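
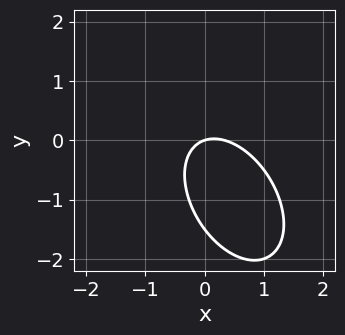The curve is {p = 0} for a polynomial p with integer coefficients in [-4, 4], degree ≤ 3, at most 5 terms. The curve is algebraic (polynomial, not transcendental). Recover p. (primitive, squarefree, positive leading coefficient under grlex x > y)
3*x^2 + 2*x*y + 2*y^2 - x + 3*y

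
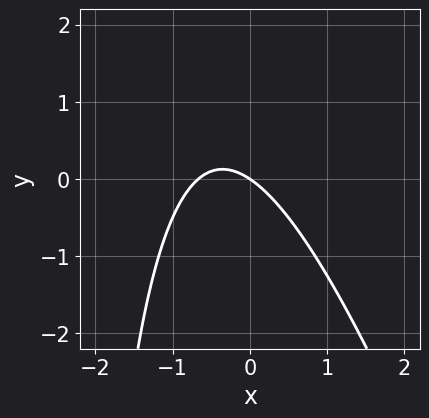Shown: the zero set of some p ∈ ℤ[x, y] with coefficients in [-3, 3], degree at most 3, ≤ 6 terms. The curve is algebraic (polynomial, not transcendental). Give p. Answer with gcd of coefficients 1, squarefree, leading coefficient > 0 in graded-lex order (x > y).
(a) deg p = 2. No degree-1 curve has this shape.
(b) Against the integer gridlines: one y-axis crossing is at y = 0; it crosses the x-axis at the gridline x = 0.
(c) Together with the visible shape, these determine p as stated.

3*x^2 + x*y + 2*x + 3*y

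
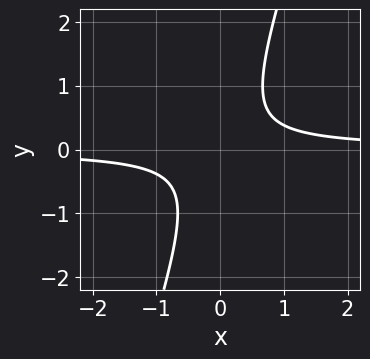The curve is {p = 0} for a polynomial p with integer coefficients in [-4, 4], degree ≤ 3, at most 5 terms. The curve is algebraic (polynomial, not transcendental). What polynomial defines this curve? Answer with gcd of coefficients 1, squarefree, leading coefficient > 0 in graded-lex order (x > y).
3*x*y - y^2 - 1

1. deg p = 2.
2. Reading off the gridlines: it misses every integer gridline on the x-axis; it misses every integer gridline on the y-axis.
3. Assembling these constraints gives the stated polynomial.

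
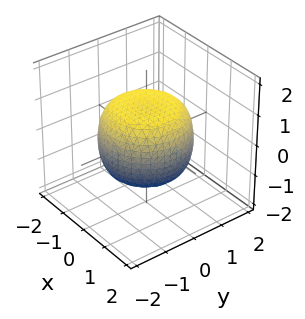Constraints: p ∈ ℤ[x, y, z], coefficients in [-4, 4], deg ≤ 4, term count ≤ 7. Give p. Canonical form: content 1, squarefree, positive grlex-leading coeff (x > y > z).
Degree: a generic line meets the surface in up to 4 points, so deg p = 4.
Symmetry: the z-axis is an axis of rotation, so x and y enter only as x² + y².
Checking where it meets the axes: a circular section at z = 0 has radius between 1 and 2; the z-axis gridline crossings are at z ∈ {-1, 1}.
Fitting integer coefficients to these (and the overall shape) gives p.

2*x^4 + 4*x^2*y^2 + 2*y^4 - 2*x^2 - 2*y^2 + 3*z^2 - 3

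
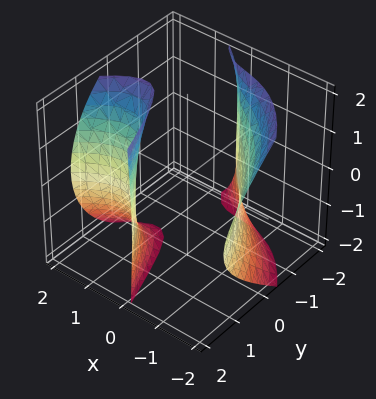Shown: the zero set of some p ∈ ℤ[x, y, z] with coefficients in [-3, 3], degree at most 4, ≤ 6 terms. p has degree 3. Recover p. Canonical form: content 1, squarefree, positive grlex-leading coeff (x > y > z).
x^3 - x*z^2 - 3*x*y - y^2 + 3

1. There are 2 components. Treating them together as one polynomial.
2. Degree: a generic line meets the surface in up to 3 points, so deg p = 3.
3. Against the integer gridlines: it misses every integer gridline on the z-axis.
4. Fitting integer coefficients to these (and the overall shape) gives p.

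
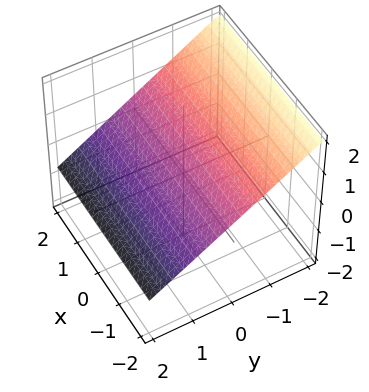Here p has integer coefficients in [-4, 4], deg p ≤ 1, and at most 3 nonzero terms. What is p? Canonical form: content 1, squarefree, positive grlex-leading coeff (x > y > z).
2*y + 3*z - 2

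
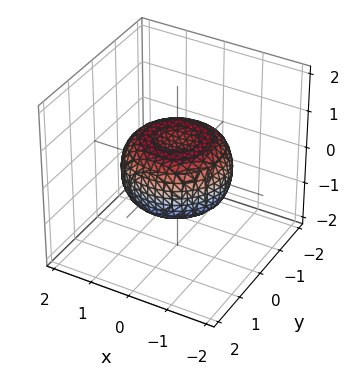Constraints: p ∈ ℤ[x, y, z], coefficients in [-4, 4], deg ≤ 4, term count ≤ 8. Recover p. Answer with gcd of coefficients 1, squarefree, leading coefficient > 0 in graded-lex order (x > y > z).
(a) The degree is 4 — the shape is more complex than any degree-3 surface.
(b) Symmetries: rotational symmetry about the z-axis ⇒ p depends on x, y only through x² + y².
(c) Against the integer gridlines: a circular section at z = 0 has radius between 1 and 2.
(d) Putting this together gives p.

x^4 + 2*x^2*y^2 + y^4 - x^2 - y^2 + 2*z^2 - 1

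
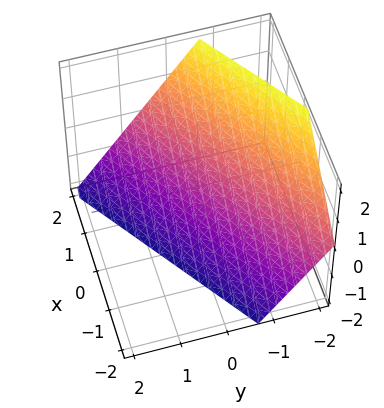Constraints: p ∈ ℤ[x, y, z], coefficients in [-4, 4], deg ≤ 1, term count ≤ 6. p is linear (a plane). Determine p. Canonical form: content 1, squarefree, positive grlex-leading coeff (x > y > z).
2*x - 3*y - 2*z - 2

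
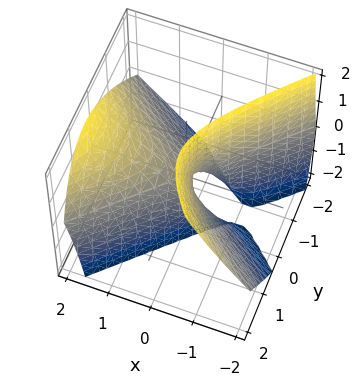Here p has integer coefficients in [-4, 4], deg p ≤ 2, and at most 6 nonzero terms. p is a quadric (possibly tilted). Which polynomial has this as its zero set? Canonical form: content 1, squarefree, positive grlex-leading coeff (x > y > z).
(a) The degree is 2 — the shape is more complex than any degree-1 surface.
(b) Reading off the gridlines: it meets the z-axis at z = 0 (among the integer gridlines); it crosses the y-axis at the gridline y = 0.
(c) Fitting integer coefficients to these (and the overall shape) gives p.

3*x^2 - 3*x*z - 3*y^2 + 2*y*z - z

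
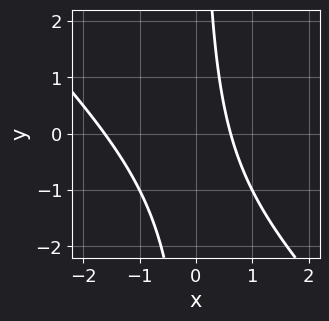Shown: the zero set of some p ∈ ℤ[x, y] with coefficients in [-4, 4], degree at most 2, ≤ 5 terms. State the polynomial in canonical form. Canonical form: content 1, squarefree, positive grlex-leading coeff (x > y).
x^2 + x*y + x - 1

Degree: no degree-1 curve has this shape, so deg p = 2.
Against the integer gridlines: no y-intercept at any integer in the box.
Assembling these constraints gives the stated polynomial.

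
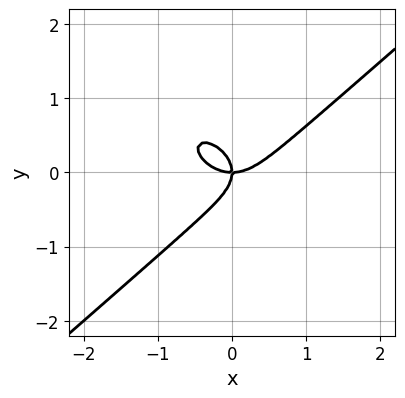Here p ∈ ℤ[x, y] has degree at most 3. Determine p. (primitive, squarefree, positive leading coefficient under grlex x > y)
2*x^3 - 3*y^3 - 2*x*y

1. deg p = 3. No degree-2 curve has this shape.
2. From the axis intercepts and sections: one x-axis crossing is at x = 0; it meets the y-axis at y = 0 (among the integer gridlines).
3. Matching integer coefficients to the picture gives p.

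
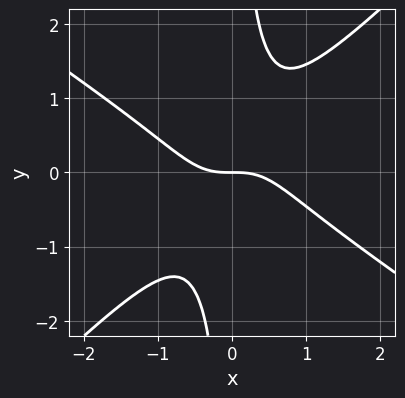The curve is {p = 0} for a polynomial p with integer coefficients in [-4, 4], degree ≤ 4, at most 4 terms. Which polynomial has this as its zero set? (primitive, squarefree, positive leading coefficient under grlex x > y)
1. The degree is 3 — a generic line meets the curve in up to 3 points.
2. From the axis intercepts and sections: it crosses the y-axis at the gridline y = 0; one x-axis crossing is at x = 0.
3. Fitting integer coefficients to these (and the overall shape) gives p.

2*x^3 + x^2*y - 3*x*y^2 + 2*y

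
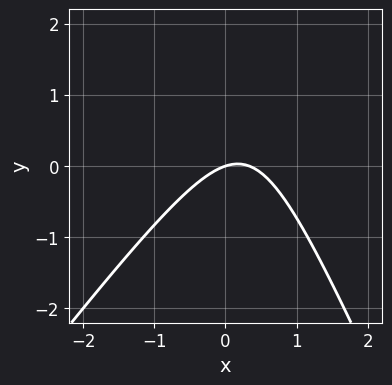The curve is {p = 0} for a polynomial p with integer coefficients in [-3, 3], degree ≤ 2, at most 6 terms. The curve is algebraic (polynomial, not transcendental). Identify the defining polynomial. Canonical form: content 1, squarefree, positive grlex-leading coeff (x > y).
3*x^2 - x*y - y^2 - x + 3*y

deg p = 2. No degree-1 curve has this shape.
Checking where it meets the axes: it meets the y-axis at y = 0 (among the integer gridlines); one x-axis crossing is at x = 0.
The integer polynomial consistent with all of this is the stated p.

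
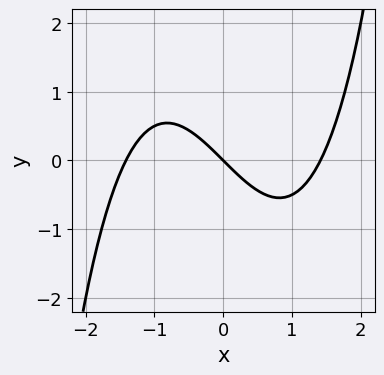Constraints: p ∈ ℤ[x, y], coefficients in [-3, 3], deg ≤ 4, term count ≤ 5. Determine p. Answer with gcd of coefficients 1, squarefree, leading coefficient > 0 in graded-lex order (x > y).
x^3 - 2*x - 2*y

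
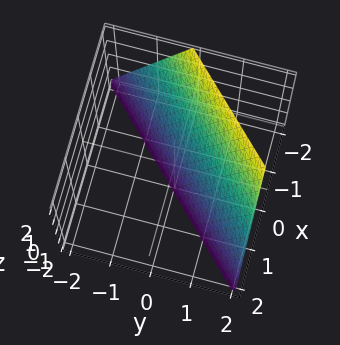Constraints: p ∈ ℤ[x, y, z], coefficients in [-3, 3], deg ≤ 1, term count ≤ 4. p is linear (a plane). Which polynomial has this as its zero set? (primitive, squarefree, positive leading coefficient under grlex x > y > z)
First, deg p = 1. Every cross-section is a straight line — this is a plane.
Next, reading off the gridlines: one z-axis crossing is at z = -2; one x-axis crossing is at x = -1.
Finally, the integer polynomial consistent with all of this is the stated p. Check: (0, 1, 0) on the y-axis lies on the surface, and p(0, 1, 0) = 0. ✓

2*x - 2*y + z + 2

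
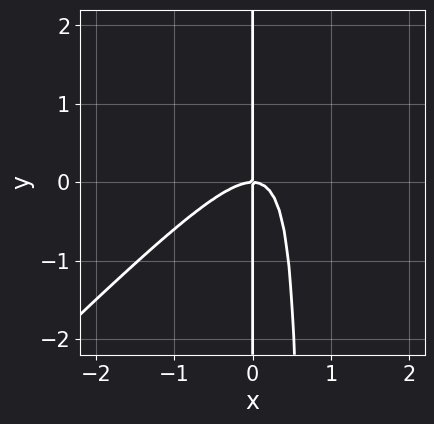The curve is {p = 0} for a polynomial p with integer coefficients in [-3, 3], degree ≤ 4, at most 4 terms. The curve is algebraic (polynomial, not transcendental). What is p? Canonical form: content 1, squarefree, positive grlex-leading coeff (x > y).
First, degree: no degree-2 curve has this shape, so deg p = 3.
Then, checking where it meets the axes: one x-axis crossing is at x = 0; every point of the y-axis in the box is on the curve.
Finally, assembling these constraints gives the stated polynomial.

3*x^3 - 3*x^2*y + 2*x*y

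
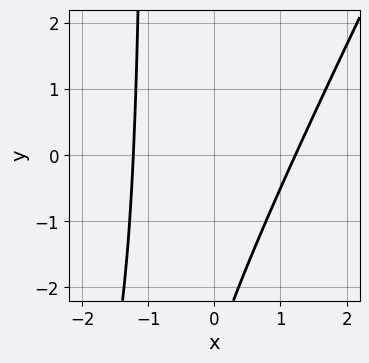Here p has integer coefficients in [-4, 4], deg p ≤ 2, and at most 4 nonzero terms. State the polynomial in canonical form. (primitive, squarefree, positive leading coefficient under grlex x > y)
(a) Degree: a generic line meets the curve in up to 2 points, so deg p = 2.
(b) Reading off the gridlines: it misses every integer gridline on the y-axis.
(c) These observations pin down the coefficients.

2*x^2 - x*y - y - 3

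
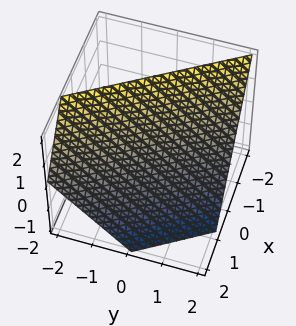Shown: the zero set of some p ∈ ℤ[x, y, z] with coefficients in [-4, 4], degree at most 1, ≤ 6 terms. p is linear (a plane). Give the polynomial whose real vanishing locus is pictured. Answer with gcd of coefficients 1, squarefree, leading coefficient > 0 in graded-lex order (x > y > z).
(a) deg p = 1. The surface is flat (a plane).
(b) Against the integer gridlines: it crosses the z-axis at the gridline z = 1; one y-axis crossing is at y = 1.
(c) Assembling these constraints gives the stated polynomial.

3*x + 2*y + 2*z - 2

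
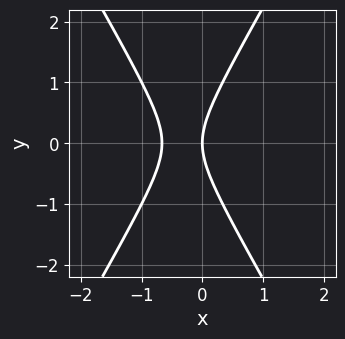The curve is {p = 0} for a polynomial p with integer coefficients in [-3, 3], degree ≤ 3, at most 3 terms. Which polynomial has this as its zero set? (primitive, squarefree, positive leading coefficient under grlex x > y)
(a) Degree: no degree-1 curve has this shape, so deg p = 2.
(b) Symmetries: the y ↦ −y reflection is a symmetry, so y appears only in even powers.
(c) From the axis intercepts and sections: one y-axis crossing is at y = 0; it meets the x-axis at x = 0 (among the integer gridlines).
(d) Solving for integer coefficients yields p as stated.

3*x^2 - y^2 + 2*x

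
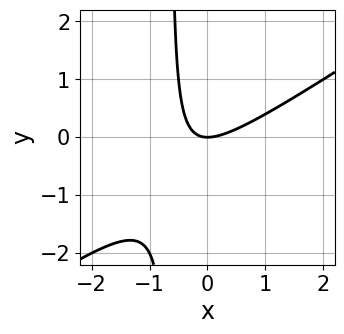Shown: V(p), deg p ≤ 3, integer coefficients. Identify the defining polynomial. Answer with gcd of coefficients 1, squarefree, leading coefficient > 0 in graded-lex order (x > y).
2*x^2 - 3*x*y - 2*y

1. The degree is 2 — the shape is more complex than any degree-1 curve.
2. Against the integer gridlines: one x-axis crossing is at x = 0; it crosses the y-axis at the gridline y = 0.
3. Assembling these constraints gives the stated polynomial.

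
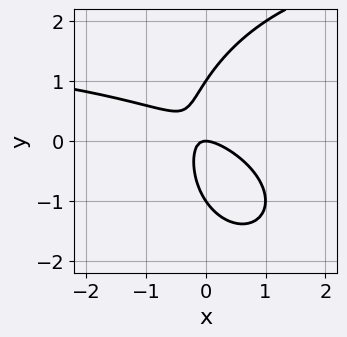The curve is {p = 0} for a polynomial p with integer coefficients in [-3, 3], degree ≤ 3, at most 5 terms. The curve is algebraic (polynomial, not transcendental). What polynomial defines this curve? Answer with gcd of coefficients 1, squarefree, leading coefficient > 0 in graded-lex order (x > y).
Degree: a generic line meets the curve in up to 3 points, so deg p = 3.
Reading off the gridlines: among the integer gridlines, it crosses the y-axis at y ∈ {-1, 0, 1}; it crosses the x-axis at the gridline x = 0.
Together with the visible shape, these determine p as stated.

x^2*y + y^3 - 2*x^2 - 3*x*y - y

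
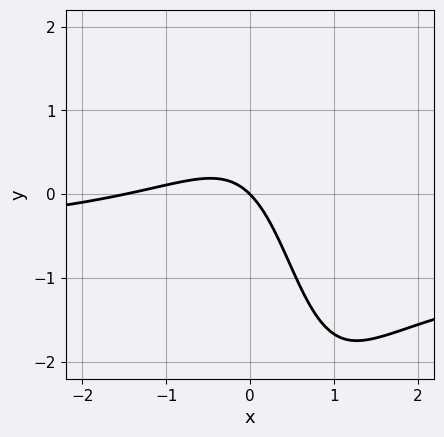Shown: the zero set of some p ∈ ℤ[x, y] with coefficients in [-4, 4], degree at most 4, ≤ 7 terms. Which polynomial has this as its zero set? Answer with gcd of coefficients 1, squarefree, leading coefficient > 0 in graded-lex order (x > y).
1. Degree: no degree-2 curve has this shape, so deg p = 3.
2. Checking where it meets the axes: one x-axis crossing is at x = 0; it meets the y-axis at y = 0 (among the integer gridlines).
3. Putting this together gives p.

3*x^2*y + 2*x^2 - 3*x*y + 3*x + 3*y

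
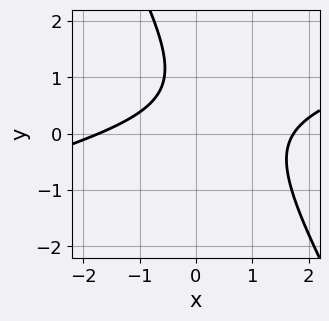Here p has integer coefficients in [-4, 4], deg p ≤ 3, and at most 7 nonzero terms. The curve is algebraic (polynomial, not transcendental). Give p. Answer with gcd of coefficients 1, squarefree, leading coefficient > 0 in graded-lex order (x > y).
Degree: the shape is more complex than any degree-1 curve, so deg p = 2.
Checking where it meets the axes: no y-intercept at any integer in the box.
Putting this together gives p.

x^2 - 3*x*y - 2*y^2 + 3*y - 3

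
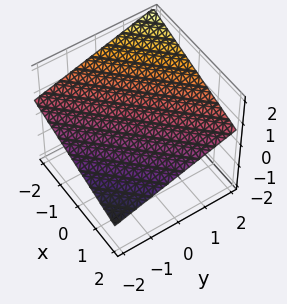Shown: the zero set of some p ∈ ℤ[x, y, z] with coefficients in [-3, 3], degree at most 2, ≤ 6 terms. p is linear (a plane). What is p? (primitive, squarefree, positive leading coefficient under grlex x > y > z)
(a) The degree is 1 — the surface is flat (a plane).
(b) From the visible intercepts: one x-axis crossing is at x = 2; it meets the y-axis at y = -2 (among the integer gridlines).
(c) Putting this together gives p.

x - y + 3*z - 2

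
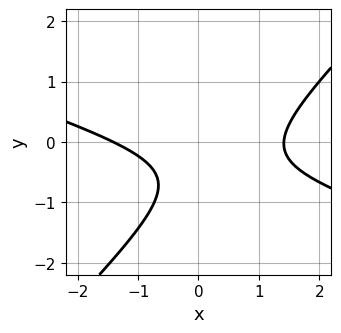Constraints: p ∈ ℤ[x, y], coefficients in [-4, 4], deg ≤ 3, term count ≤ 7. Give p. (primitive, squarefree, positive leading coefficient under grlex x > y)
x^2 + 2*x*y - 3*y^2 - 3*y - 2

(a) Degree: the shape is more complex than any degree-1 curve, so deg p = 2.
(b) Reading off the gridlines: the curve avoids every integer y-axis point in the box.
(c) Matching integer coefficients to the picture gives p.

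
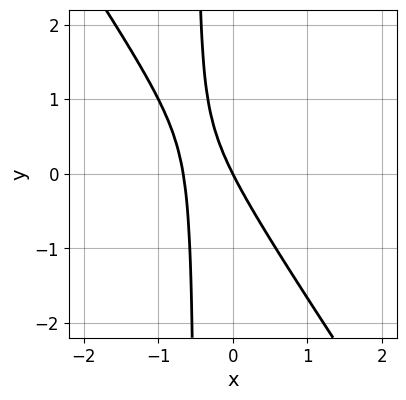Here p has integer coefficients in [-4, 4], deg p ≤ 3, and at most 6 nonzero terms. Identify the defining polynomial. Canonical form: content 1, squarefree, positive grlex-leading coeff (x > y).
First, deg p = 2. The shape is more complex than any degree-1 curve.
Next, checking where it meets the axes: it crosses the x-axis at the gridline x = 0; it meets the y-axis at y = 0 (among the integer gridlines).
Finally, fitting integer coefficients to these (and the overall shape) gives p.

3*x^2 + 2*x*y + 2*x + y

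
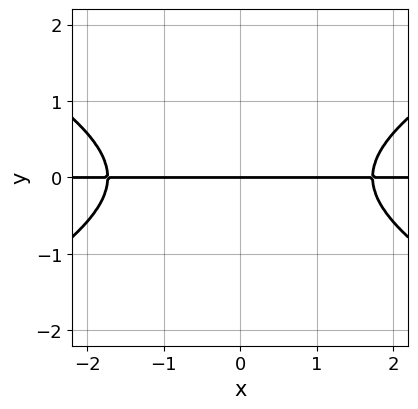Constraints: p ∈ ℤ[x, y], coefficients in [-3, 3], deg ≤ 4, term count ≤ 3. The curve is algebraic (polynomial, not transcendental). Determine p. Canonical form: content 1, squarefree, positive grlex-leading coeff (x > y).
x^2*y - 3*y^3 - 3*y

The degree is 3 — no degree-2 curve has this shape.
Symmetries: the x ↦ −x reflection is a symmetry, so x appears only in even powers.
Observable constraints: every point of the x-axis in the box is on the curve; one y-axis crossing is at y = 0.
Putting this together gives p.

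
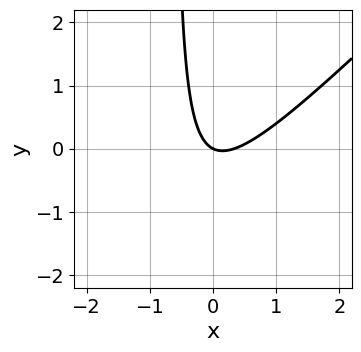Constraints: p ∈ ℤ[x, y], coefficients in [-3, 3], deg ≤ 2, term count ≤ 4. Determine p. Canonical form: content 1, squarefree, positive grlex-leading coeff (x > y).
1. Degree: a generic line meets the curve in up to 2 points, so deg p = 2.
2. Reading off the gridlines: it meets the x-axis at x = 0 (among the integer gridlines); it crosses the y-axis at the gridline y = 0.
3. Putting this together gives p.

3*x^2 - 3*x*y - x - 2*y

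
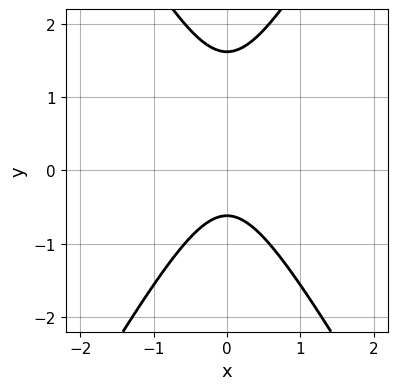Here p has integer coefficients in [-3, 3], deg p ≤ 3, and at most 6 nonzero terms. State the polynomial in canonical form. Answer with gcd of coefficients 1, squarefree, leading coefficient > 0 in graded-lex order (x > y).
3*x^2 - y^2 + y + 1

deg p = 2.
Symmetries: mirror symmetry x ↦ −x ⇒ only even powers of x.
From the axis intercepts and sections: no x-intercept at any integer in the box.
Solving for integer coefficients yields p as stated.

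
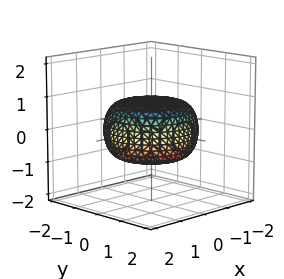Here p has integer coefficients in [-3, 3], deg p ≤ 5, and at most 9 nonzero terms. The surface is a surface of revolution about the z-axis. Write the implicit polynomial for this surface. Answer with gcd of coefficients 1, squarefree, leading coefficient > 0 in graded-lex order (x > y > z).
x^4 + 2*x^2*y^2 + y^4 - x^2 - y^2 + 3*z^2 - 2

First, the degree is 4 — a generic line meets the surface in up to 4 points.
Then, symmetry: every cross-section ⟂ z is a circle, so x, y appear only via x² + y².
Then, against the integer gridlines: a circular section at z = 0 has radius between 1 and 2.
Finally, together with the visible shape, these determine p as stated.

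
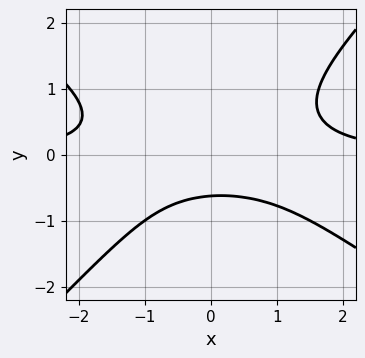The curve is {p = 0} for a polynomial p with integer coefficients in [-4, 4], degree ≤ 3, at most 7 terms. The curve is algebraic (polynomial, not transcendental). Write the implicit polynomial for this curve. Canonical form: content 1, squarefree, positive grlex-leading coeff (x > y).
First, the degree is 3 — the shape is more complex than any degree-2 curve.
Then, from the visible intercepts: it misses every integer gridline on the x-axis.
Finally, solving for integer coefficients yields p as stated.

2*x^2*y + x*y^2 - 3*y^3 - 2*y - 2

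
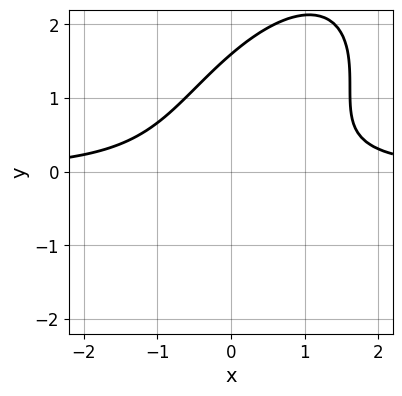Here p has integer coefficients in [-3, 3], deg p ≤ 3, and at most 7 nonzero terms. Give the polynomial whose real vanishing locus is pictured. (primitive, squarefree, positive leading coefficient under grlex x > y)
3*x^2*y - 3*x*y^2 + 2*y^3 - 2*y^2 - 3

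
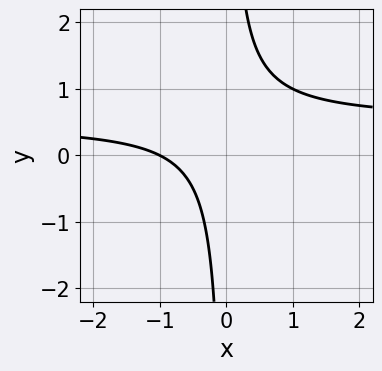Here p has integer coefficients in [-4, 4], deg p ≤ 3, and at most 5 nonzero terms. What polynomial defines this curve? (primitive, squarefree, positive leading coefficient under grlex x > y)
First, the degree is 2 — the shape is more complex than any degree-1 curve.
Then, observable constraints: the curve avoids every integer y-axis point in the box; it crosses the x-axis at the gridline x = -1.
Finally, fitting integer coefficients to these (and the overall shape) gives p.

2*x*y - x - 1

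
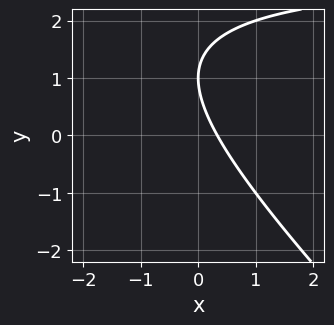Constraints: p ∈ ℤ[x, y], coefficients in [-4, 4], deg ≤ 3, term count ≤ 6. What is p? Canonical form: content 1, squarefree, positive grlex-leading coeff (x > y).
x*y + y^2 - 3*x - 2*y + 1

1. Degree: the shape is more complex than any degree-1 curve, so deg p = 2.
2. From the visible intercepts: one y-axis crossing is at y = 1.
3. Matching integer coefficients to the picture gives p.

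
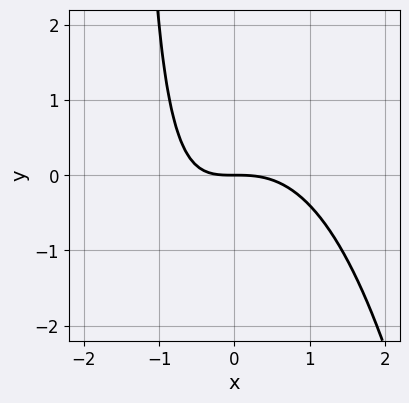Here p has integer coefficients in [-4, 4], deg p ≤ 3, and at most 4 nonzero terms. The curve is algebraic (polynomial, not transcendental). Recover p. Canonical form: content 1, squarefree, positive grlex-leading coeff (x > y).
2*x^3 + 2*x*y + 3*y

First, degree: a generic line meets the curve in up to 3 points, so deg p = 3.
Next, checking where it meets the axes: it crosses the x-axis at the gridline x = 0; it meets the y-axis at y = 0 (among the integer gridlines).
Finally, together with the visible shape, these determine p as stated.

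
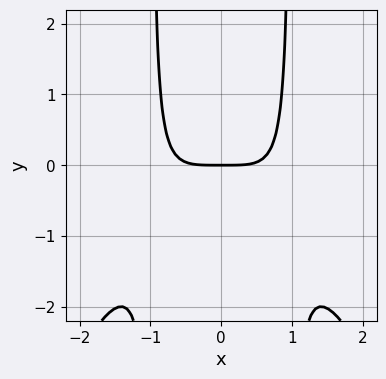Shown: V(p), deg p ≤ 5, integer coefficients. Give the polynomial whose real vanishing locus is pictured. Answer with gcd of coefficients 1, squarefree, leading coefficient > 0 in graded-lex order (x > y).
(a) The degree is 4 — a generic line meets the curve in up to 4 points.
(b) Symmetries: mirror symmetry x ↦ −x ⇒ only even powers of x.
(c) From the axis intercepts and sections: one x-axis crossing is at x = 0; one y-axis crossing is at y = 0.
(d) Solving for integer coefficients yields p as stated.

x^4 + 2*x^2*y - 2*y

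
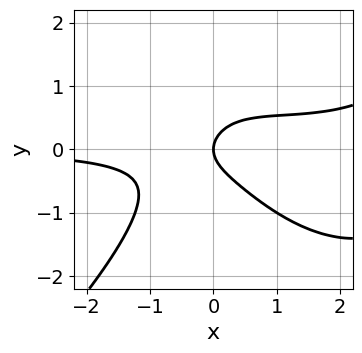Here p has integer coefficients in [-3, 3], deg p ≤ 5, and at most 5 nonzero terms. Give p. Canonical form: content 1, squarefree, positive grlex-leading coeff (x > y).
x^3*y - y^4 - 3*x^2*y - 3*y^2 + 2*x

First, the degree is 4 — a generic line meets the curve in up to 4 points.
Then, from the visible intercepts: it meets the x-axis at x = 0 (among the integer gridlines); it meets the y-axis at y = 0 (among the integer gridlines).
Finally, fitting integer coefficients to these (and the overall shape) gives p.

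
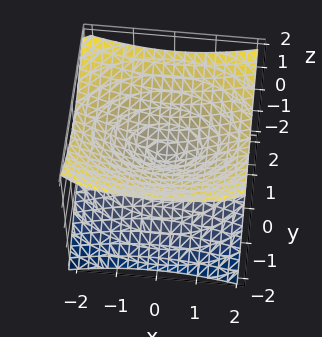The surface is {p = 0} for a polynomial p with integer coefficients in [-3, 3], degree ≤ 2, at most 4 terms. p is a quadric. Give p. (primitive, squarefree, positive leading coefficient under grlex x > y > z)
x^2 + 2*y^2 - 3*z^2

First, deg p = 2. Two nappes meeting at a single point; a quadric.
Next, symmetries: it's symmetric under z → −z, forcing even powers of z; it's symmetric under x → −x, forcing even powers of x; it's symmetric under y → −y, forcing even powers of y.
Next, from the visible intercepts: it crosses the y-axis at the gridline y = 0; it meets the z-axis at z = 0 (among the integer gridlines).
Finally, putting this together gives p.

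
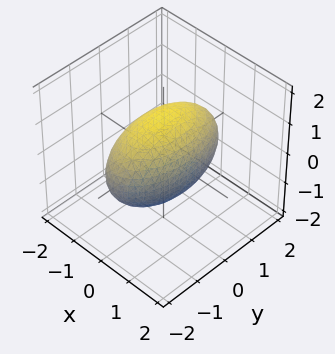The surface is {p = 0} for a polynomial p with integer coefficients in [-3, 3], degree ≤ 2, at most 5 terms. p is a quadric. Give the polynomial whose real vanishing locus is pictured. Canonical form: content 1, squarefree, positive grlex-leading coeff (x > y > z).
(a) deg p = 2. A closed, bounded, convex surface; a quadric.
(b) Symmetries: it's symmetric under x → −x, forcing even powers of x; the z ↦ −z reflection is a symmetry, so z appears only in even powers; the y ↦ −y reflection is a symmetry, so y appears only in even powers.
(c) From the axis intercepts and sections: among the integer gridlines, it crosses the x-axis at x ∈ {-1, 1}.
(d) Solving for integer coefficients yields p as stated.

3*x^2 + y^2 + 2*z^2 - 3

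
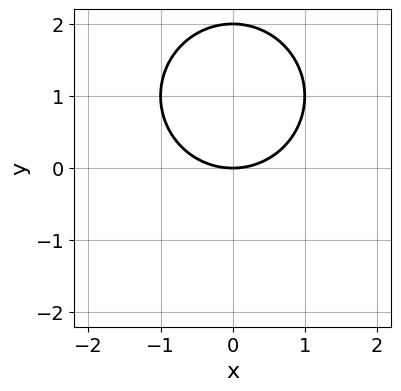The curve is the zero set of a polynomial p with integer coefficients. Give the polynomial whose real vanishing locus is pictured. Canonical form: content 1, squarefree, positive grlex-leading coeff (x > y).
x^2 + y^2 - 2*y

First, the degree is 2 — no degree-1 curve has this shape.
Then, symmetries: mirror symmetry x ↦ −x ⇒ only even powers of x.
Then, from the visible intercepts: among the integer gridlines, it crosses the y-axis at y ∈ {0, 2}; it meets the x-axis at x = 0 (among the integer gridlines).
Finally, these observations pin down the coefficients.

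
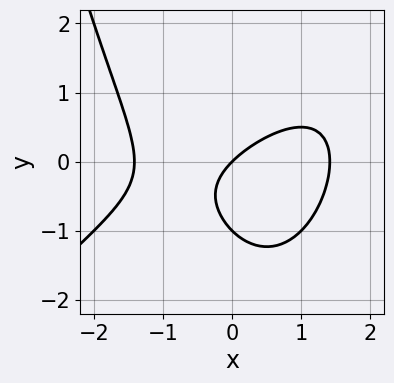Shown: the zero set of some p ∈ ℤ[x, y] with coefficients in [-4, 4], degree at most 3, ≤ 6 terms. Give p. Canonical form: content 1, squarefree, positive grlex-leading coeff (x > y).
x^3 - x^2*y + 2*y^2 - 2*x + 2*y

First, deg p = 3.
Then, against the integer gridlines: one x-axis crossing is at x = 0; among the integer gridlines, it crosses the y-axis at y ∈ {-1, 0}.
Finally, the integer polynomial consistent with all of this is the stated p.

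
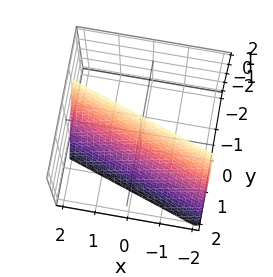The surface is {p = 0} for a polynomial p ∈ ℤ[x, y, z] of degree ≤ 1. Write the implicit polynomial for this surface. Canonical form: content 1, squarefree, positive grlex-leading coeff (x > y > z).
The degree is 1 — every cross-section is a straight line — this is a plane.
Checking where it meets the axes: it meets the x-axis at x = 2 (among the integer gridlines); it crosses the z-axis at the gridline z = 2.
Solving for integer coefficients yields p as stated.

x + 3*y + z - 2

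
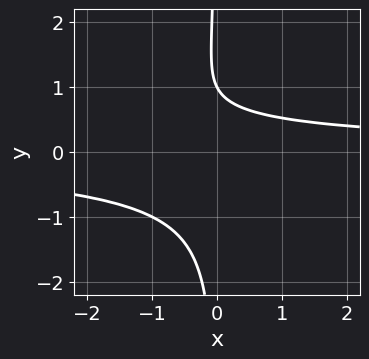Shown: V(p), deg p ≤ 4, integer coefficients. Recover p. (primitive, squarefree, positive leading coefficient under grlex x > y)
3*x*y^3 + x*y + 2*y - 2

(a) Degree: the shape is more complex than any degree-3 curve, so deg p = 4.
(b) Checking where it meets the axes: it misses every integer gridline on the x-axis; one y-axis crossing is at y = 1.
(c) Together with the visible shape, these determine p as stated.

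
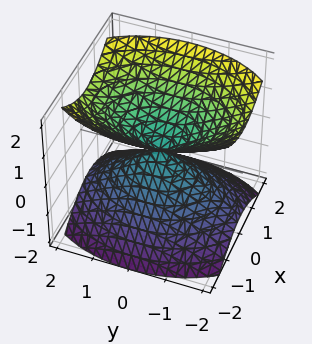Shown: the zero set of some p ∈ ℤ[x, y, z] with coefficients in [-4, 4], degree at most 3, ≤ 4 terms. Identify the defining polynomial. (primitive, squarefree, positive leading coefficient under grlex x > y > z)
(a) I count 2 distinct pieces.
(b) Degree: a double cone through the origin; a quadric, so deg p = 2.
(c) Symmetries: mirror symmetry y ↦ −y ⇒ only even powers of y; the z ↦ −z reflection is a symmetry, so z appears only in even powers; mirror symmetry x ↦ −x ⇒ only even powers of x.
(d) From the visible intercepts: one y-axis crossing is at y = 0; one z-axis crossing is at z = 0; it meets the x-axis at x = 0 (among the integer gridlines).
(e) Together with the visible shape, these determine p as stated.

2*x^2 + y^2 - 2*z^2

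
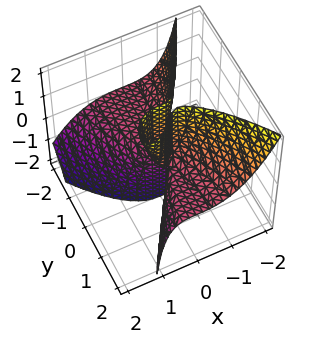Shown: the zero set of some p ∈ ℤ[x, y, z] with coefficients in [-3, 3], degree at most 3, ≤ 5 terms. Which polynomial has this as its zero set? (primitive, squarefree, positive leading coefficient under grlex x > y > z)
3*x^3 - 2*x*y*z + 2*y^2*z - y*z

First, degree: the shape is more complex than any degree-2 surface, so deg p = 3.
Next, observable constraints: one x-axis crossing is at x = 0; the visible z-axis segment lies entirely on the surface; the visible y-axis segment lies entirely on the surface.
Finally, fitting integer coefficients to these (and the overall shape) gives p.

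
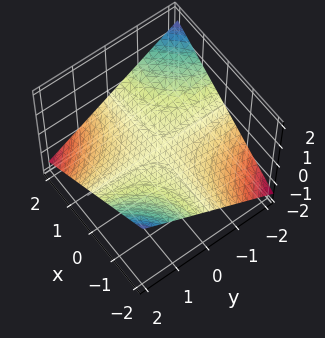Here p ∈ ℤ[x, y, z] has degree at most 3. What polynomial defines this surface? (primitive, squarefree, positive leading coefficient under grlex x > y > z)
x*y + 3*z

Degree: a hyperbolic paraboloid; a quadric, so deg p = 2.
From the visible intercepts: every point of the y-axis in the box is on the surface; one z-axis crossing is at z = 0; the visible x-axis segment lies entirely on the surface.
Putting this together gives p.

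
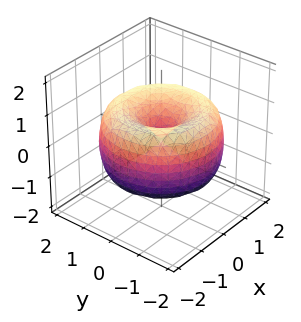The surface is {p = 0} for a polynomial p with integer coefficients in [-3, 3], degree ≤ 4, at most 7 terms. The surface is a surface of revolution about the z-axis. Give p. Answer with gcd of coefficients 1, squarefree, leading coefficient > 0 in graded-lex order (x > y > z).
x^4 + 2*x^2*y^2 + y^4 - 3*x^2 - 3*y^2 + 2*z^2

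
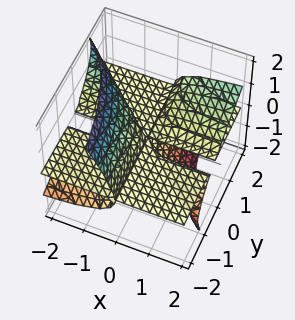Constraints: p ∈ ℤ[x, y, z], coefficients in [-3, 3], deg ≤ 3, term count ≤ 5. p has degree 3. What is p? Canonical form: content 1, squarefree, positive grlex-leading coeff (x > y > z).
There are 2 components. They look like related sheets of one shape, so recover p as a whole.
Degree: no degree-2 surface has this shape, so deg p = 3.
Checking where it meets the axes: it meets the z-axis at z = 0 (among the integer gridlines); every point of the x-axis in the box is on the surface; the visible y-axis segment lies entirely on the surface.
Matching integer coefficients to the picture gives p.

2*x*y*z - 3*x*z^2 - 2*z^3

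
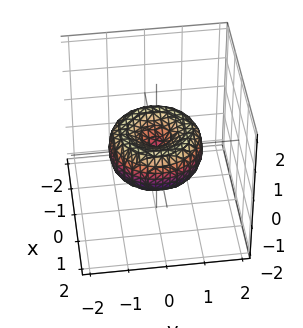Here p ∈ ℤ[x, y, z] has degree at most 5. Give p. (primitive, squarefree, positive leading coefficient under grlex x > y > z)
First, degree: a generic line meets the surface in up to 4 points, so deg p = 4.
Then, symmetries: rotational symmetry about the z-axis ⇒ p depends on x, y only through x² + y².
Then, from the visible intercepts: a circular section at z = 0 has radius between 1 and 2; it meets the x-axis at x = 0 (among the integer gridlines); it meets the y-axis at y = 0 (among the integer gridlines).
Finally, matching integer coefficients to the picture gives p.

2*x^4 + 4*x^2*y^2 + 2*y^4 - 3*x^2 - 3*y^2 + 3*z^2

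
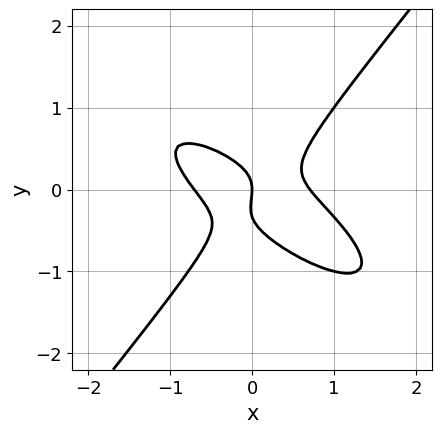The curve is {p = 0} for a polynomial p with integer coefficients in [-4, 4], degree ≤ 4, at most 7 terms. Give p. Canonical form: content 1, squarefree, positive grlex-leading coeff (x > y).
(a) deg p = 3.
(b) From the visible intercepts: it meets the y-axis at y = 0 (among the integer gridlines); it crosses the x-axis at the gridline x = 0.
(c) These observations pin down the coefficients.

2*x^3 + 3*x^2*y - 3*y^3 - y^2 - x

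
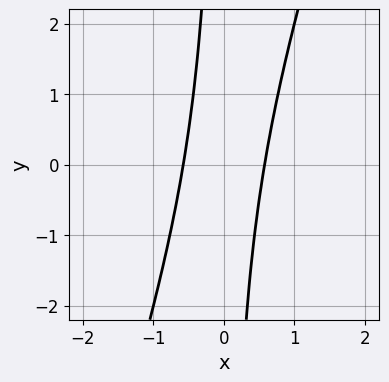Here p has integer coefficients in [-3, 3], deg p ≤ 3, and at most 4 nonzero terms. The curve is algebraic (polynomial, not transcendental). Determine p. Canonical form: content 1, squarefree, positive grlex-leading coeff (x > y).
(a) Degree: a generic line meets the curve in up to 2 points, so deg p = 2.
(b) From the axis intercepts and sections: no y-intercept at any integer in the box.
(c) Matching integer coefficients to the picture gives p.

3*x^2 - x*y - 1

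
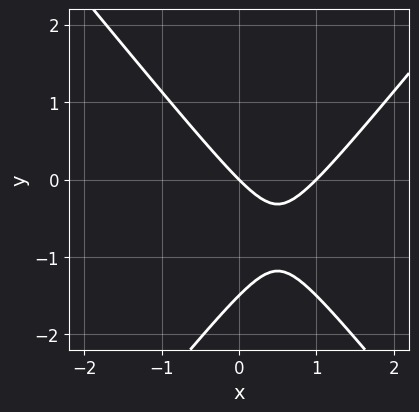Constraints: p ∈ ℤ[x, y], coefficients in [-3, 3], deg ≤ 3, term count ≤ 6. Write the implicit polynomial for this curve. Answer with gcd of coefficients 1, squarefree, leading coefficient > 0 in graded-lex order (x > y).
First, degree: no degree-1 curve has this shape, so deg p = 2.
Next, from the axis intercepts and sections: the x-axis gridline crossings are at x ∈ {0, 1}; one y-axis crossing is at y = 0.
Finally, these observations pin down the coefficients.

3*x^2 - 2*y^2 - 3*x - 3*y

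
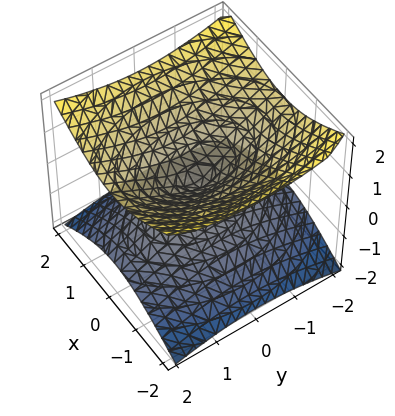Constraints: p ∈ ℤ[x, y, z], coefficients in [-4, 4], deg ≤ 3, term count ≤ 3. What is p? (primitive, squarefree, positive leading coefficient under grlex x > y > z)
2*x^2 + y^2 - 3*z^2

(a) Degree: a double cone through the origin; a quadric, so deg p = 2.
(b) Symmetries: mirror symmetry y ↦ −y ⇒ only even powers of y; the x ↦ −x reflection is a symmetry, so x appears only in even powers; the z ↦ −z reflection is a symmetry, so z appears only in even powers.
(c) From the visible intercepts: one y-axis crossing is at y = 0; one x-axis crossing is at x = 0; it meets the z-axis at z = 0 (among the integer gridlines).
(d) Together with the visible shape, these determine p as stated.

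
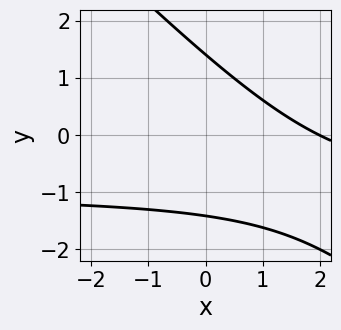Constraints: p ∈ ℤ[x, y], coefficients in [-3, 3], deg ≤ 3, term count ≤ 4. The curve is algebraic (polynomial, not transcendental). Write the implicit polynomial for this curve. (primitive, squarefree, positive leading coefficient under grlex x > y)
1. deg p = 2. The shape is more complex than any degree-1 curve.
2. Reading off the gridlines: one x-axis crossing is at x = 2.
3. Fitting integer coefficients to these (and the overall shape) gives p.

x*y + y^2 + x - 2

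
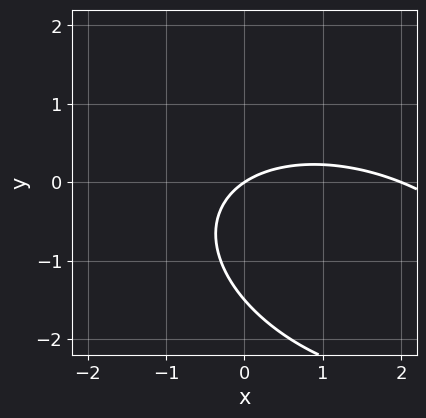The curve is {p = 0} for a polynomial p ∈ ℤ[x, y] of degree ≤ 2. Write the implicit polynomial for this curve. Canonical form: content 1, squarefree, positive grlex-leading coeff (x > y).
(a) deg p = 2. A generic line meets the curve in up to 2 points.
(b) Against the integer gridlines: among the integer gridlines, it crosses the x-axis at x ∈ {0, 2}; it crosses the y-axis at the gridline y = 0.
(c) Putting this together gives p.

x^2 + x*y + 2*y^2 - 2*x + 3*y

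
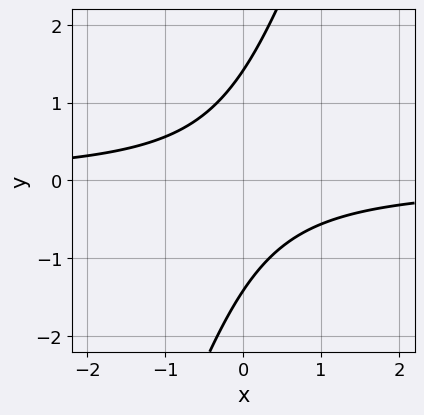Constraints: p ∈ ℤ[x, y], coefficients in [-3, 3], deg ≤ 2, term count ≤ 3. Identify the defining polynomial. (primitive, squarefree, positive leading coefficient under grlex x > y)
3*x*y - y^2 + 2

(a) deg p = 2. No degree-1 curve has this shape.
(b) From the visible intercepts: it misses every integer gridline on the x-axis.
(c) Solving for integer coefficients yields p as stated.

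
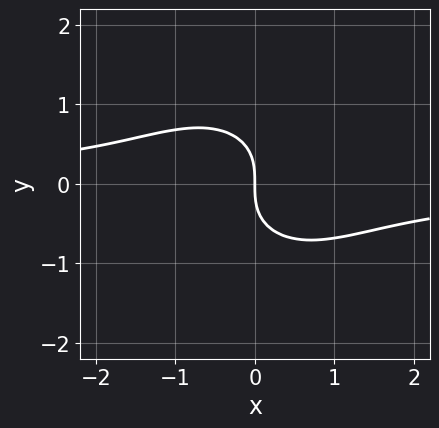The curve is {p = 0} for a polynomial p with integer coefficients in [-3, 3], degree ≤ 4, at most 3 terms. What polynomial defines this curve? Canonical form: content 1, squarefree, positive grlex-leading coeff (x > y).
x^2*y + y^3 + x

(a) The degree is 3 — the shape is more complex than any degree-2 curve.
(b) From the axis intercepts and sections: it crosses the x-axis at the gridline x = 0; it crosses the y-axis at the gridline y = 0.
(c) Matching integer coefficients to the picture gives p.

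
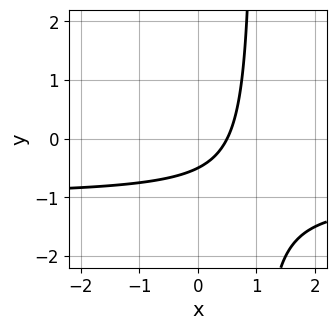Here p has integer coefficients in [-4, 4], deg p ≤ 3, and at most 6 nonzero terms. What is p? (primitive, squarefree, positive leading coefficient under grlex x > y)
2*x*y + 2*x - 2*y - 1

The degree is 2 — a generic line meets the curve in up to 2 points.
Solving for integer coefficients yields p as stated.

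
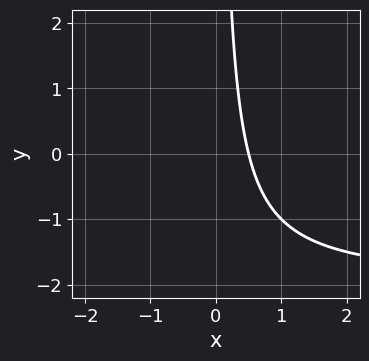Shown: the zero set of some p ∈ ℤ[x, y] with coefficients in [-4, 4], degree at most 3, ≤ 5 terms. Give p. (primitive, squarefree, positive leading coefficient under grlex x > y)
x*y + 2*x - 1

(a) deg p = 2. The shape is more complex than any degree-1 curve.
(b) From the visible intercepts: it misses every integer gridline on the y-axis.
(c) Fitting integer coefficients to these (and the overall shape) gives p.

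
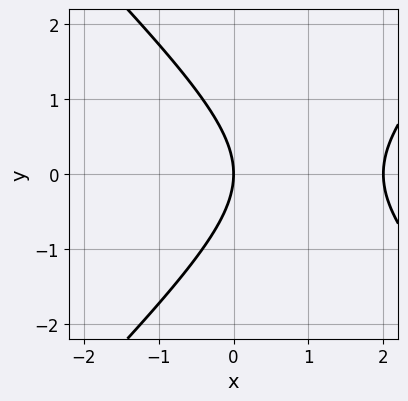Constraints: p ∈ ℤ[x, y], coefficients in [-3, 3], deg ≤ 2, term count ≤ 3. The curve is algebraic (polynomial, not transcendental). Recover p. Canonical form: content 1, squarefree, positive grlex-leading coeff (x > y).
(a) deg p = 2. No degree-1 curve has this shape.
(b) Symmetries: mirror symmetry y ↦ −y ⇒ only even powers of y.
(c) Reading off the gridlines: the x-axis gridline crossings are at x ∈ {0, 2}; it crosses the y-axis at the gridline y = 0.
(d) Solving for integer coefficients yields p as stated.

x^2 - y^2 - 2*x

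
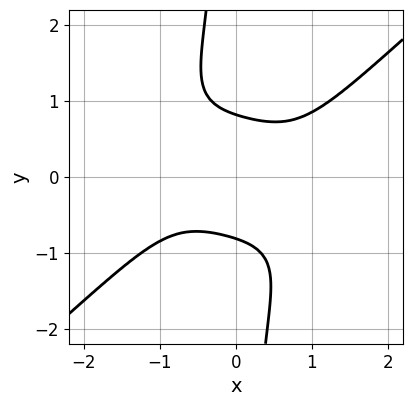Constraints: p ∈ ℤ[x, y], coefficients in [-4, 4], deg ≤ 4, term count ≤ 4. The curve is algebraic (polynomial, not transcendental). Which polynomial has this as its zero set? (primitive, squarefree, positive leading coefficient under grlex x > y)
2*x^4 - 3*x*y^3 - 3*y^2 + 2

1. deg p = 4. The shape is more complex than any degree-3 curve.
2. Reading off the gridlines: it misses every integer gridline on the x-axis.
3. Putting this together gives p.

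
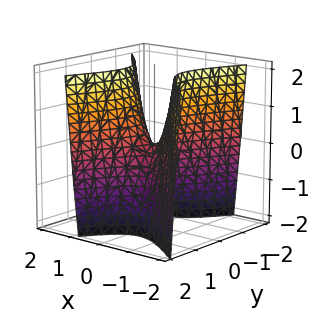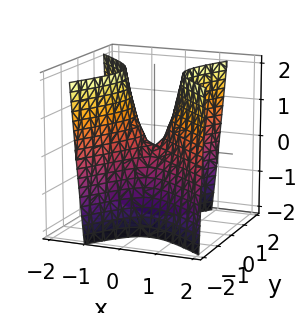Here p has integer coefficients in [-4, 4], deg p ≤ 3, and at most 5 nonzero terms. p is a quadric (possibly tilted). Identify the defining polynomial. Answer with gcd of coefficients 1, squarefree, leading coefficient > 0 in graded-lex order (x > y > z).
3*x^2 + 2*x*y - 2*y^2 - z

Degree: no degree-1 surface has this shape, so deg p = 2.
Against the integer gridlines: one x-axis crossing is at x = 0; it meets the y-axis at y = 0 (among the integer gridlines); it meets the z-axis at z = 0 (among the integer gridlines).
Putting this together gives p.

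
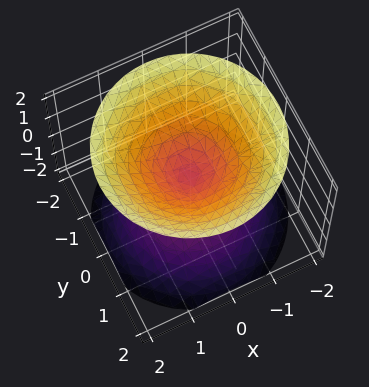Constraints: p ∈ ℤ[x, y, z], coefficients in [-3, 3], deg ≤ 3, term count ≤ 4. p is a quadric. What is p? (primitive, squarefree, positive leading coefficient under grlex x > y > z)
(a) I count 2 distinct pieces. Treating them together as one polynomial.
(b) Degree: two nappes meeting at a single point; a quadric, so deg p = 2.
(c) Symmetries: the z ↦ −z reflection is a symmetry, so z appears only in even powers; the z-axis is an axis of rotation, so x and y enter only as x² + y².
(d) From the axis intercepts and sections: it meets the y-axis at y = 0 (among the integer gridlines); it meets the z-axis at z = 0 (among the integer gridlines).
(e) Solving for integer coefficients yields p as stated.

x^2 + y^2 - z^2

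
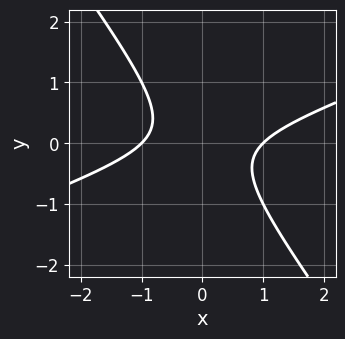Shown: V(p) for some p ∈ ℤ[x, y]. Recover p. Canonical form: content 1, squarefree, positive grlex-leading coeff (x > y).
x^2 - 2*x*y - 2*y^2 - 1

First, degree: no degree-1 curve has this shape, so deg p = 2.
Then, from the visible intercepts: among the integer gridlines, it crosses the x-axis at x ∈ {-1, 1}; no y-intercept at any integer in the box.
Finally, the integer polynomial consistent with all of this is the stated p.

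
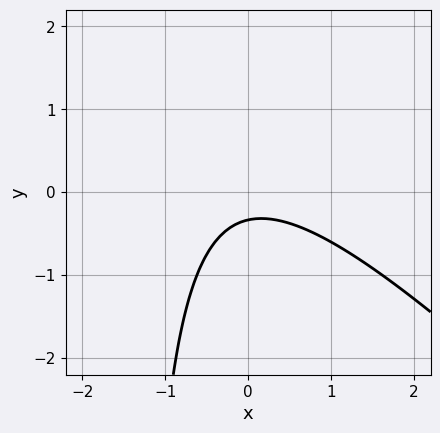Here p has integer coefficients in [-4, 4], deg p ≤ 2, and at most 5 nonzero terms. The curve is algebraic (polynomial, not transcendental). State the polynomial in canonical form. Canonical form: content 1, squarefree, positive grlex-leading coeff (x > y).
2*x^2 + 2*x*y + 3*y + 1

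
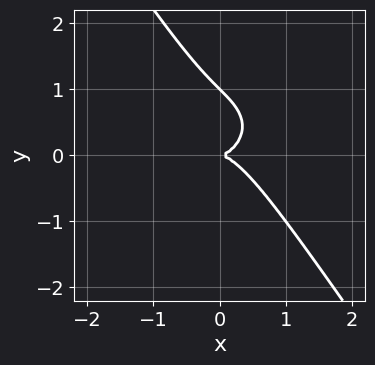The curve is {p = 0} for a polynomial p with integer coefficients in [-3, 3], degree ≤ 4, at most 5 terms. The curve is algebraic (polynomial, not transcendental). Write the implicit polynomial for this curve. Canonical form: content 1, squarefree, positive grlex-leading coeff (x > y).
x^3 + x*y^2 + y^3 - y^2

1. Degree: a generic line meets the curve in up to 3 points, so deg p = 3.
2. Reading off the gridlines: it meets the x-axis at x = 0 (among the integer gridlines); the y-axis gridline crossings are at y ∈ {0, 1}.
3. Together with the visible shape, these determine p as stated.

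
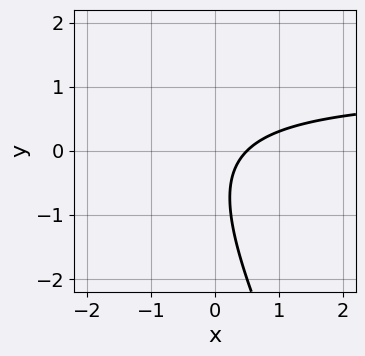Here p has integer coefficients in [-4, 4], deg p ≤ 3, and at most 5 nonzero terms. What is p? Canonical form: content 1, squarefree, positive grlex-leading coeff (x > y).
2*x*y + y^2 - 2*x + y + 1

(a) The degree is 2 — the shape is more complex than any degree-1 curve.
(b) Reading off the gridlines: it misses every integer gridline on the y-axis.
(c) Together with the visible shape, these determine p as stated.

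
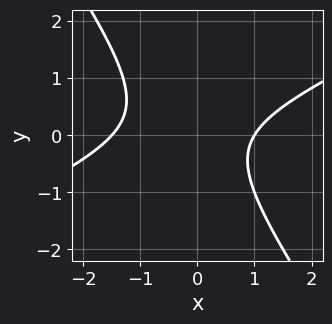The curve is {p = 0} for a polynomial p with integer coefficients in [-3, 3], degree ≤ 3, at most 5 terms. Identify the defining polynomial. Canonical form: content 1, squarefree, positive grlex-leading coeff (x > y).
2*x^2 - 3*x*y - 3*y^2 + x - 3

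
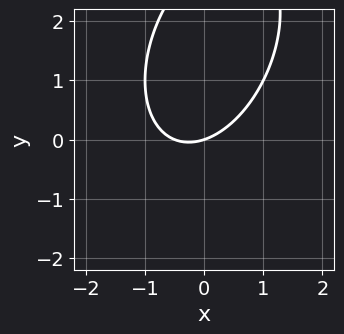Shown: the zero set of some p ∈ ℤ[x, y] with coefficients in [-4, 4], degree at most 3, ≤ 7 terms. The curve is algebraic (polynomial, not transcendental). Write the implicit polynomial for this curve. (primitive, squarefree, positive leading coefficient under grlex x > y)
2*x^2 - x*y + y^2 + x - 3*y

1. deg p = 2. A generic line meets the curve in up to 2 points.
2. Checking where it meets the axes: one x-axis crossing is at x = 0; one y-axis crossing is at y = 0.
3. These observations pin down the coefficients.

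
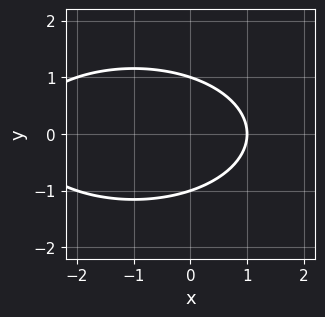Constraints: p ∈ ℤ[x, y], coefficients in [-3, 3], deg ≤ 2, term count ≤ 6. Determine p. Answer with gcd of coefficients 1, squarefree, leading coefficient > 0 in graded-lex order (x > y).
x^2 + 3*y^2 + 2*x - 3

(a) Degree: the shape is more complex than any degree-1 curve, so deg p = 2.
(b) Symmetries: mirror symmetry y ↦ −y ⇒ only even powers of y.
(c) From the visible intercepts: it crosses the x-axis at the gridline x = 1; the y-axis gridline crossings are at y ∈ {-1, 1}.
(d) These observations pin down the coefficients.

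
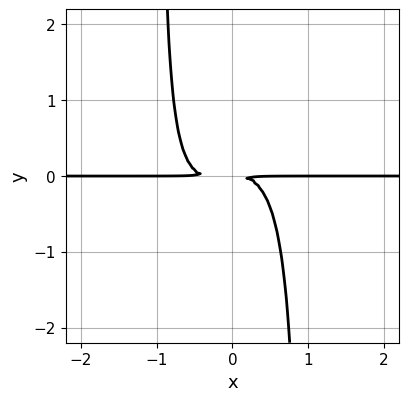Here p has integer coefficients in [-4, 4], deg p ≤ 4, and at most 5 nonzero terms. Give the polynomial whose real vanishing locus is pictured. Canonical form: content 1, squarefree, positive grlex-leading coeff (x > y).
(a) Degree: the shape is more complex than any degree-3 curve, so deg p = 4.
(b) Reading off the gridlines: every point of the x-axis in the box is on the curve.
(c) Matching integer coefficients to the picture gives p.

3*x^3*y - 2*x^2*y^2 + x^2*y + 2*y^2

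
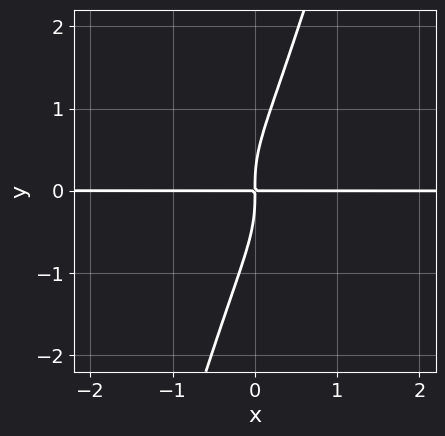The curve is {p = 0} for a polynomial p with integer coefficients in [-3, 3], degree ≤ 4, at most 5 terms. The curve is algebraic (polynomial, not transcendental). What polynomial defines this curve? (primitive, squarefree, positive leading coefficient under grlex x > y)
x^2*y^2 + 3*x*y^3 - y^4 + 2*x*y

First, degree: a generic line meets the curve in up to 4 points, so deg p = 4.
Then, from the visible intercepts: every point of the x-axis in the box is on the curve.
Finally, together with the visible shape, these determine p as stated.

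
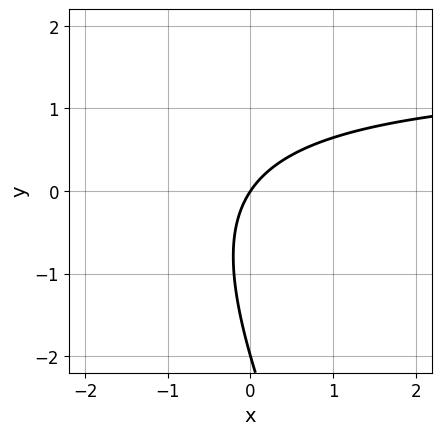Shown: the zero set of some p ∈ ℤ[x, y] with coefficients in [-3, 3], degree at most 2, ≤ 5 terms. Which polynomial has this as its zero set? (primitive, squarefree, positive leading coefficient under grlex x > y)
2*x*y + y^2 - 3*x + 2*y

First, the degree is 2 — the shape is more complex than any degree-1 curve.
Next, from the axis intercepts and sections: it crosses the x-axis at the gridline x = 0; the y-axis gridline crossings are at y ∈ {-2, 0}.
Finally, solving for integer coefficients yields p as stated.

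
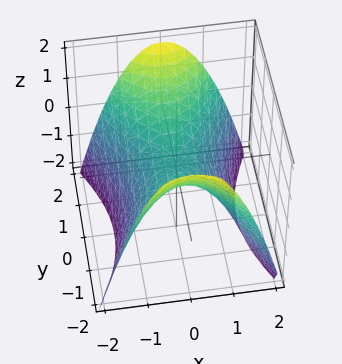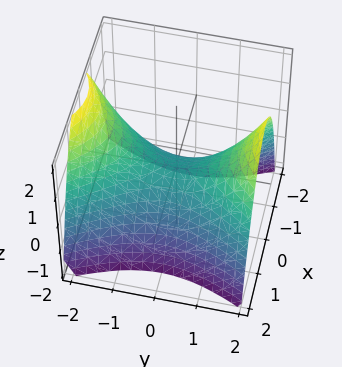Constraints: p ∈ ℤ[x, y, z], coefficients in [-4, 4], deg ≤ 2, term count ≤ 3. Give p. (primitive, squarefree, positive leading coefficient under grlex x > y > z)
The degree is 2 — a saddle surface; a quadric.
Symmetries: mirror symmetry y ↦ −y ⇒ only even powers of y; mirror symmetry x ↦ −x ⇒ only even powers of x.
From the visible intercepts: one x-axis crossing is at x = 0; it meets the y-axis at y = 0 (among the integer gridlines); one z-axis crossing is at z = 0.
These observations pin down the coefficients.

2*x^2 - y^2 + 2*z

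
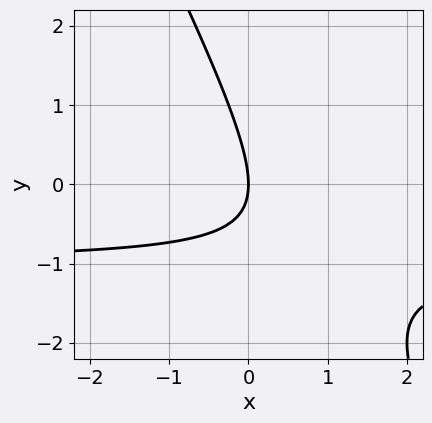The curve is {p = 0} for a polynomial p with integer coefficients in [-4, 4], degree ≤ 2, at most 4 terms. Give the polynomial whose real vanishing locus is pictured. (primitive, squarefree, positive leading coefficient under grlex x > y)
2*x*y + y^2 + 2*x

deg p = 2. The shape is more complex than any degree-1 curve.
Observable constraints: one x-axis crossing is at x = 0; one y-axis crossing is at y = 0.
Solving for integer coefficients yields p as stated.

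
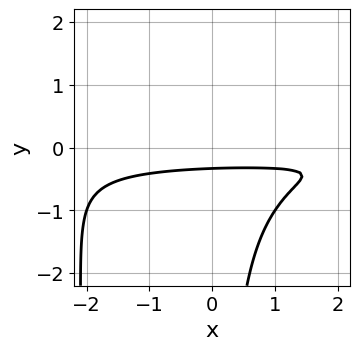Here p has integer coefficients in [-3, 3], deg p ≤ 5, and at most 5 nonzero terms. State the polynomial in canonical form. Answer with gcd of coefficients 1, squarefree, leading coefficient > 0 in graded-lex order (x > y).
1. Degree: the shape is more complex than any degree-3 curve, so deg p = 4.
2. Reading off the gridlines: the curve avoids every integer x-axis point in the box.
3. Together with the visible shape, these determine p as stated.

x^2*y^2 + 2*x*y^2 + x*y + 3*y + 1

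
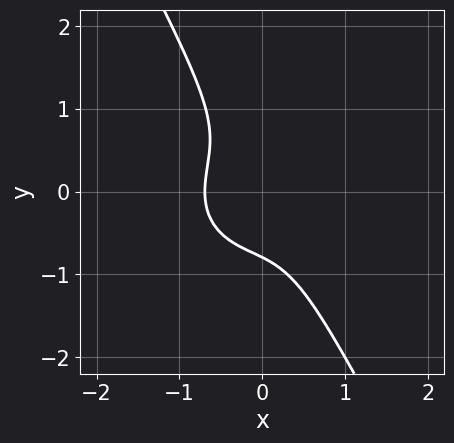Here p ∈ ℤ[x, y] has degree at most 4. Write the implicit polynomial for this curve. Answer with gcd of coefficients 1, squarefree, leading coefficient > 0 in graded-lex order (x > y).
First, degree: no degree-2 curve has this shape, so deg p = 3.
Finally, matching integer coefficients to the picture gives p.

3*x^3 + 3*x*y^2 + 2*y^3 + 1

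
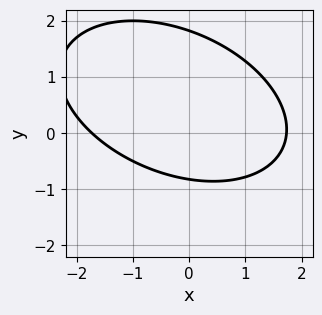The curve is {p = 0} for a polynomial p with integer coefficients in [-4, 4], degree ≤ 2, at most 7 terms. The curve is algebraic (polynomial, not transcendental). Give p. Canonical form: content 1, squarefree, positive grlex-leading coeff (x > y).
(a) The degree is 2 — the shape is more complex than any degree-1 curve.
(b) The integer polynomial consistent with all of this is the stated p.

x^2 + x*y + 2*y^2 - 2*y - 3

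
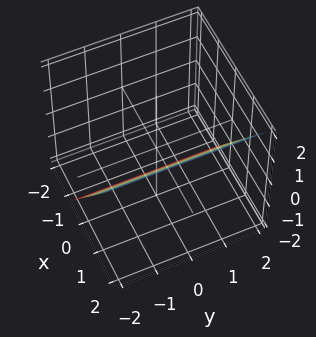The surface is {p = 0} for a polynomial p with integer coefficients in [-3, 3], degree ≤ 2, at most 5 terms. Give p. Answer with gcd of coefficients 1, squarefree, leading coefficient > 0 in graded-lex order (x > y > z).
3*x - 2*z - 2

1. Degree: the surface is flat (a plane), so deg p = 1.
2. Reading off the gridlines: the surface avoids every integer y-axis point in the box; one z-axis crossing is at z = -1.
3. Putting this together gives p.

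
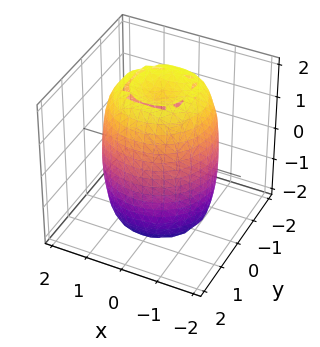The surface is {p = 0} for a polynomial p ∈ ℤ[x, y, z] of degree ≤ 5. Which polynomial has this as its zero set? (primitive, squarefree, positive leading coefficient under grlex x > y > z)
First, deg p = 4. The shape is more complex than any degree-3 surface.
Next, symmetry: the surface is invariant under rotation about z: p = q(x² + y², z).
Next, against the integer gridlines: a circular section at z = 1 has radius between 1 and 2.
Finally, solving for integer coefficients yields p as stated.

2*x^4 + 4*x^2*y^2 + 2*y^4 - 3*x^2 - 3*y^2 + z^2 - 3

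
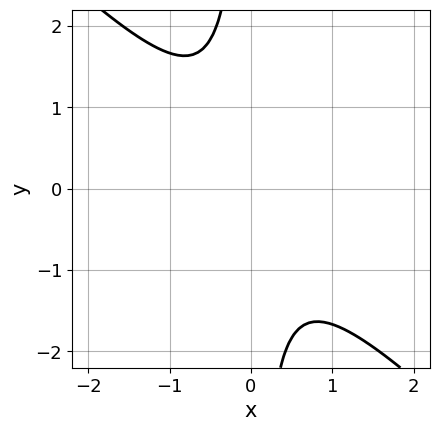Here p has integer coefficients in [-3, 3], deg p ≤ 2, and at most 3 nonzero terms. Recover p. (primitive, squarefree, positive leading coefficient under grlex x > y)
3*x^2 + 3*x*y + 2

(a) deg p = 2.
(b) Checking where it meets the axes: the curve avoids every integer x-axis point in the box; it misses every integer gridline on the y-axis.
(c) Putting this together gives p.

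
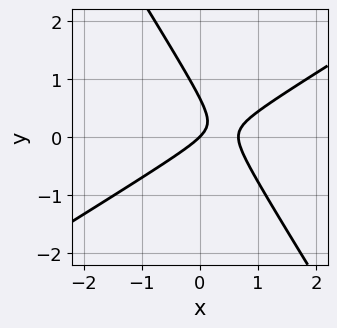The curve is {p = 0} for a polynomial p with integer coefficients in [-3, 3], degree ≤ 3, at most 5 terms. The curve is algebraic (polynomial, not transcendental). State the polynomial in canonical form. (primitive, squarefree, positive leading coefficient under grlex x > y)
(a) The degree is 2 — the shape is more complex than any degree-1 curve.
(b) Observable constraints: it crosses the y-axis at the gridline y = 0; one x-axis crossing is at x = 0.
(c) Matching integer coefficients to the picture gives p.

3*x^2 - 3*x*y - 3*y^2 - 2*x + 2*y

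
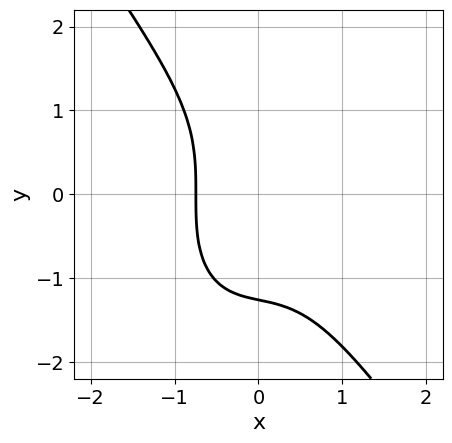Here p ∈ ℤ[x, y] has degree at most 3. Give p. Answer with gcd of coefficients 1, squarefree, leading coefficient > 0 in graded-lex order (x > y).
1. Degree: no degree-2 curve has this shape, so deg p = 3.
2. Putting this together gives p.

3*x^3 + y^3 + x + 2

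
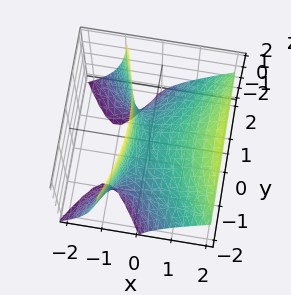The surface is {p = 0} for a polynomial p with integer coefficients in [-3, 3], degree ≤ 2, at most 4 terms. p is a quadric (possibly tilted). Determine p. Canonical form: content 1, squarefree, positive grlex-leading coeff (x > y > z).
3*x^2 - 3*x*z - y^2 - 2*z

1. deg p = 2. No degree-1 surface has this shape.
2. Checking where it meets the axes: one y-axis crossing is at y = 0; it crosses the x-axis at the gridline x = 0; it meets the z-axis at z = 0 (among the integer gridlines).
3. Putting this together gives p.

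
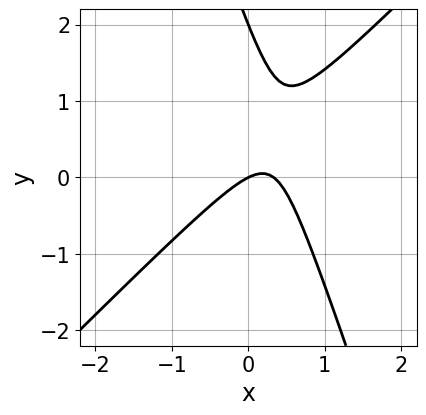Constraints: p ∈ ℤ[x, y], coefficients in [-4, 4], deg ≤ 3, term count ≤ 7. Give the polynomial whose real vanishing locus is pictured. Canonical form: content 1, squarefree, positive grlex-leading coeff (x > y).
1. The degree is 2 — the shape is more complex than any degree-1 curve.
2. Observable constraints: it crosses the x-axis at the gridline x = 0; the y-axis gridline crossings are at y ∈ {0, 2}.
3. Assembling these constraints gives the stated polynomial.

3*x^2 - 2*x*y - y^2 - x + 2*y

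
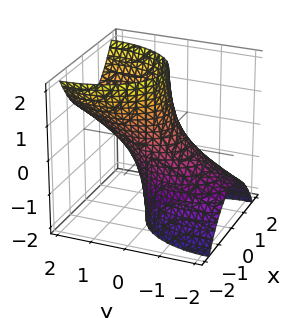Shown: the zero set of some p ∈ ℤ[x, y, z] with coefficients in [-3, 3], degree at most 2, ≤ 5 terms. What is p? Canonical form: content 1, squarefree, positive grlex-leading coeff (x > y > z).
(a) The degree is 2 — no degree-1 surface has this shape.
(b) Reading off the gridlines: the y-axis gridline crossings are at y ∈ {-1, 1}; it misses every integer gridline on the z-axis.
(c) Putting this together gives p.

2*x^2 + y^2 - 2*y*z - 1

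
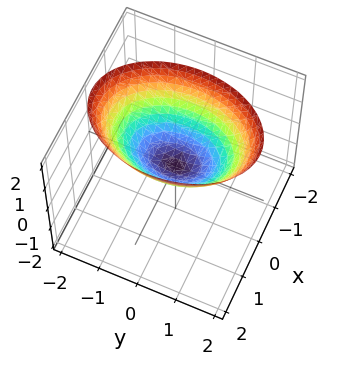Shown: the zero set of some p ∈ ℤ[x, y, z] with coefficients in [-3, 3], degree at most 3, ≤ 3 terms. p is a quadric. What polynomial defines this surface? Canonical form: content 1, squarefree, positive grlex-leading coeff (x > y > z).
2*x^2 + y^2 - 2*z

The degree is 2 — a paraboloid; a quadric.
Symmetries: it's symmetric under y → −y, forcing even powers of y; mirror symmetry x ↦ −x ⇒ only even powers of x.
Checking where it meets the axes: one x-axis crossing is at x = 0; it crosses the z-axis at the gridline z = 0; one y-axis crossing is at y = 0.
Fitting integer coefficients to these (and the overall shape) gives p.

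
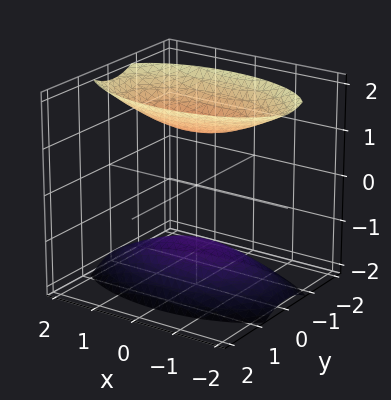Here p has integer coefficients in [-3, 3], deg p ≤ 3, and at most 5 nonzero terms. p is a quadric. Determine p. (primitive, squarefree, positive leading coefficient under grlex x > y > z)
The picture has 2 separate pieces.
deg p = 2.
Symmetries: it's symmetric under y → −y, forcing even powers of y; mirror symmetry x ↦ −x ⇒ only even powers of x; it's symmetric under z → −z, forcing even powers of z.
From the visible intercepts: it misses every integer gridline on the x-axis; it misses every integer gridline on the y-axis.
Assembling these constraints gives the stated polynomial.

x^2 + 3*y^2 - 2*z^2 + 3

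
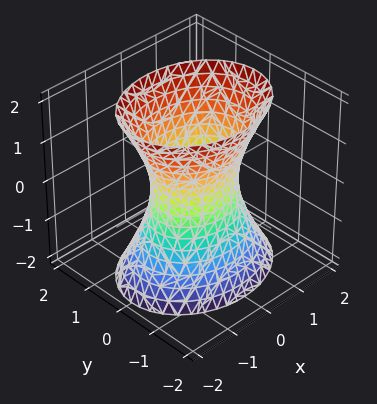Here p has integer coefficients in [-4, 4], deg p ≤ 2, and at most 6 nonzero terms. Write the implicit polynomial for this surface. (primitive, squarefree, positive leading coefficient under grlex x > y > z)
The degree is 2 — an hourglass — one-sheet hyperboloid; a quadric.
Symmetries: the x ↦ −x reflection is a symmetry, so x appears only in even powers; mirror symmetry z ↦ −z ⇒ only even powers of z; mirror symmetry y ↦ −y ⇒ only even powers of y.
Checking where it meets the axes: the x-axis gridline crossings are at x ∈ {-1, 1}; the surface avoids every integer z-axis point in the box.
Solving for integer coefficients yields p as stated.

2*x^2 + 3*y^2 - z^2 - 2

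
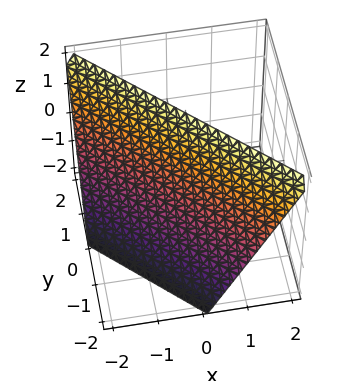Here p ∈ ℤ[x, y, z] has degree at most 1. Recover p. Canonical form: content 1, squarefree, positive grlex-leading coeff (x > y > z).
1. deg p = 1.
2. From the visible intercepts: it crosses the x-axis at the gridline x = -1; it meets the y-axis at y = -1 (among the integer gridlines).
3. Together with the visible shape, these determine p as stated.

2*x + 2*y - z + 2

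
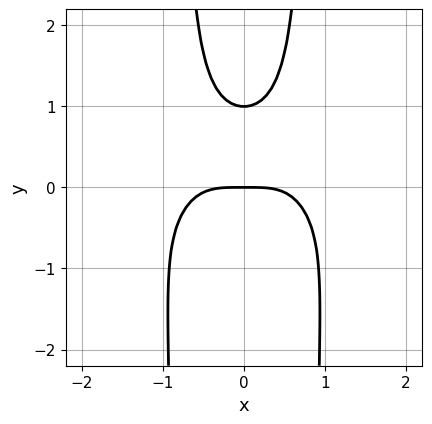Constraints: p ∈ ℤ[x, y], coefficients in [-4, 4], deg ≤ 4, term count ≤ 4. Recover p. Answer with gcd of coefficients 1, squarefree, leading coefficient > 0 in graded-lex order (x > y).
2*x^4 + 3*x^2*y^2 - 2*y^2 + 2*y

deg p = 4.
Symmetries: it's symmetric under x → −x, forcing even powers of x.
Reading off the gridlines: it crosses the x-axis at the gridline x = 0; the y-axis gridline crossings are at y ∈ {0, 1}.
Solving for integer coefficients yields p as stated.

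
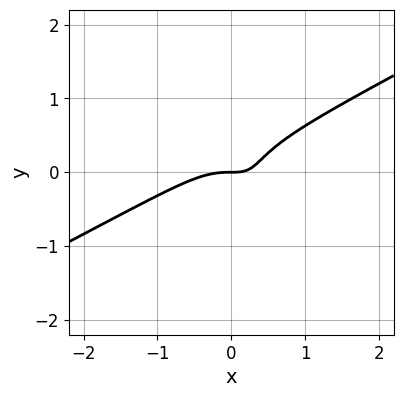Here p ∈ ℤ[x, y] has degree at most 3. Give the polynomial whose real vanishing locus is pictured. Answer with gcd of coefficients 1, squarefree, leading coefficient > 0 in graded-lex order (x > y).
(a) deg p = 3. No degree-2 curve has this shape.
(b) Against the integer gridlines: it meets the y-axis at y = 0 (among the integer gridlines); it meets the x-axis at x = 0 (among the integer gridlines).
(c) Together with the visible shape, these determine p as stated.

2*x^3 - 3*x^2*y - 3*y^3 + 2*x*y - y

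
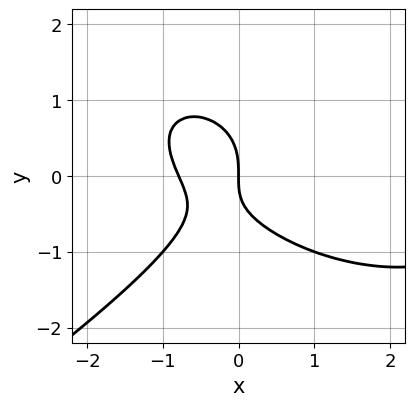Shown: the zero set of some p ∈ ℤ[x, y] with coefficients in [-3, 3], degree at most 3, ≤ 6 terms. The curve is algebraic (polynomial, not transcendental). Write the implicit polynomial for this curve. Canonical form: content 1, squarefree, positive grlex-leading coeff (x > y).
x^3 - 3*y^3 - 3*x^2 - 2*x*y - 3*x

Degree: a generic line meets the curve in up to 3 points, so deg p = 3.
Against the integer gridlines: one x-axis crossing is at x = 0; it meets the y-axis at y = 0 (among the integer gridlines).
Fitting integer coefficients to these (and the overall shape) gives p.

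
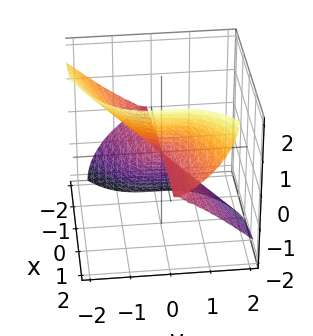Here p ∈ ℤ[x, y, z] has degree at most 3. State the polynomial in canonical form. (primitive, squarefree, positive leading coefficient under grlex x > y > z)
(a) deg p = 3.
(b) Observable constraints: one y-axis crossing is at y = 0; the visible x-axis segment lies entirely on the surface; it meets the z-axis at z = 0 (among the integer gridlines).
(c) Solving for integer coefficients yields p as stated.

3*x*z^2 - 2*y^3 - 2*z^3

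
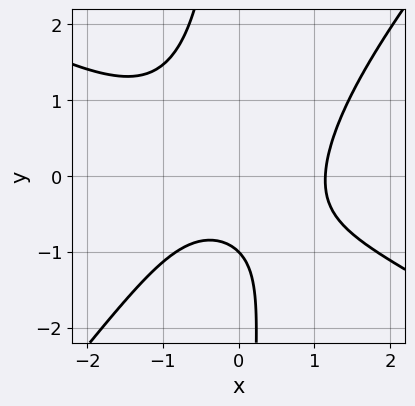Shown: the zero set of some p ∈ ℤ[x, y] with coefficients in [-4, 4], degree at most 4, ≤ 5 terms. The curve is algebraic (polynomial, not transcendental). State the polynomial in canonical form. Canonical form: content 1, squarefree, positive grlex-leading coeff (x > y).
2*x^3 + 2*x^2*y - 3*x*y^2 - 3*y - 3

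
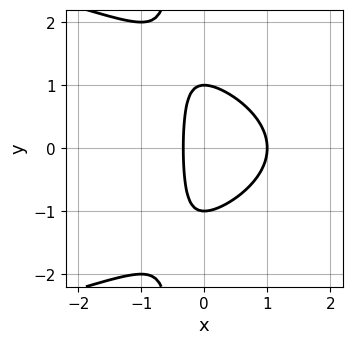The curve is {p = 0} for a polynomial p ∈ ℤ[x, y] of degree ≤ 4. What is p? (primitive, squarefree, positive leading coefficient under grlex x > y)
2*x*y^2 + 3*x^2 + y^2 - 2*x - 1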